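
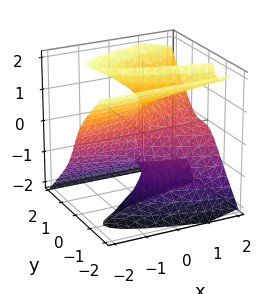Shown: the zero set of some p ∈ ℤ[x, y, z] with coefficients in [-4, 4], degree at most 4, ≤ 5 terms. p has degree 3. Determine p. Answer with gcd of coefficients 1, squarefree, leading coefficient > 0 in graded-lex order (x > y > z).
The degree is 3 — no degree-2 surface has this shape.
Checking where it meets the axes: it meets the y-axis at y = 0 (among the integer gridlines); the visible z-axis segment lies entirely on the surface.
Putting this together gives p. Check: (-1, 0, 0) on the x-axis lies on the surface, and p(-1, 0, 0) = 0. ✓

2*y^3 - 2*y*z^2 - x*y - x*z + 2*y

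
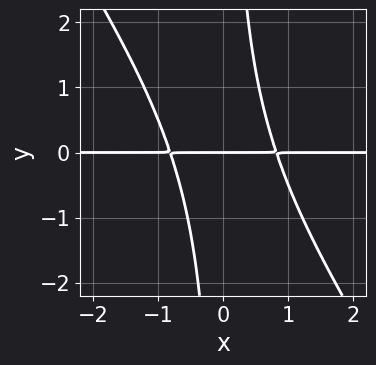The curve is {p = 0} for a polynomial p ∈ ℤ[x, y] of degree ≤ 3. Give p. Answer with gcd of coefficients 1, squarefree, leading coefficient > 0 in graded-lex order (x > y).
The degree is 3 — a generic line meets the curve in up to 3 points.
Against the integer gridlines: one y-axis crossing is at y = 0; every point of the x-axis in the box is on the curve.
Solving for integer coefficients yields p as stated.

3*x^2*y + 2*x*y^2 - 2*y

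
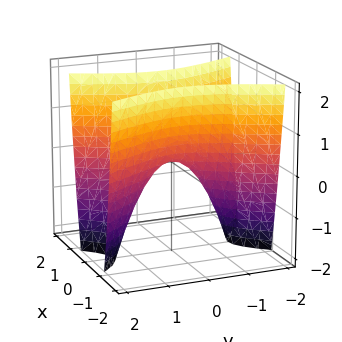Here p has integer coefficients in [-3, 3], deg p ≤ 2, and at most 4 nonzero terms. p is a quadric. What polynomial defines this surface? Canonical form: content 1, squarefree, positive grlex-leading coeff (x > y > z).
Degree: a saddle surface; a quadric, so deg p = 2.
Symmetries: it's symmetric under y → −y, forcing even powers of y; mirror symmetry x ↦ −x ⇒ only even powers of x.
Reading off the gridlines: it crosses the y-axis at the gridline y = 0; one x-axis crossing is at x = 0; it crosses the z-axis at the gridline z = 0.
Matching integer coefficients to the picture gives p.

3*x^2 - y^2 - z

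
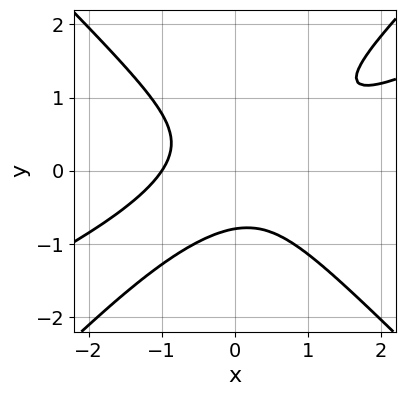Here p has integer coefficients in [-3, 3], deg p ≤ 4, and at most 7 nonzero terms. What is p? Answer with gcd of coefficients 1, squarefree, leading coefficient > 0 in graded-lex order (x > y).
deg p = 3. No degree-2 curve has this shape.
Checking where it meets the axes: it meets the x-axis at x = -1 (among the integer gridlines).
Putting this together gives p.

x^3 - 2*x^2*y - x*y^2 + 2*y^3 + 1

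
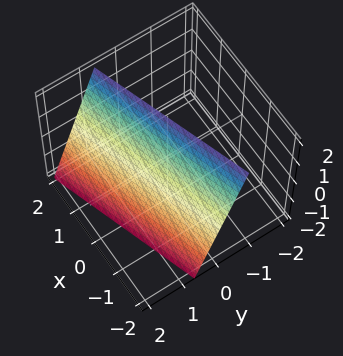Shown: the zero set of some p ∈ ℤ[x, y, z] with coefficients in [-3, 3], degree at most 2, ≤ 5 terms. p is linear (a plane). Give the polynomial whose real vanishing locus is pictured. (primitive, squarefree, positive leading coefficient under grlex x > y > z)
First, the degree is 1 — every cross-section is a straight line — this is a plane.
Next, against the integer gridlines: it crosses the z-axis at the gridline z = 2; it meets the x-axis at x = -2 (among the integer gridlines).
Finally, fitting integer coefficients to these (and the overall shape) gives p.

x - 3*y - z + 2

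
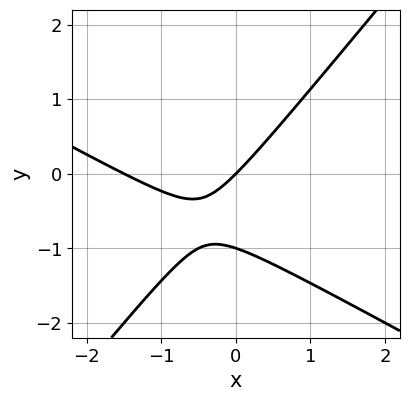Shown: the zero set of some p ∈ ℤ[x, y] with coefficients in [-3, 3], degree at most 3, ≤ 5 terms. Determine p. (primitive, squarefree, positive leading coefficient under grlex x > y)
2*x^2 + 2*x*y - 3*y^2 + 3*x - 3*y

1. Degree: no degree-1 curve has this shape, so deg p = 2.
2. Reading off the gridlines: among the integer gridlines, it crosses the y-axis at y ∈ {-1, 0}; one x-axis crossing is at x = 0.
3. Together with the visible shape, these determine p as stated.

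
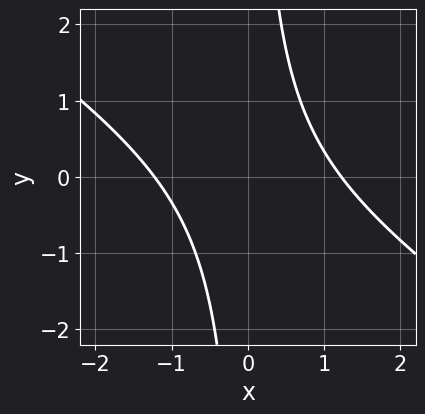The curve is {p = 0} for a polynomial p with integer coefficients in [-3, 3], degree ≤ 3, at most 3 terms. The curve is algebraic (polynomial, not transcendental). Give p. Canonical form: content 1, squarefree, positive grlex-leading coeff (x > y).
2*x^2 + 3*x*y - 3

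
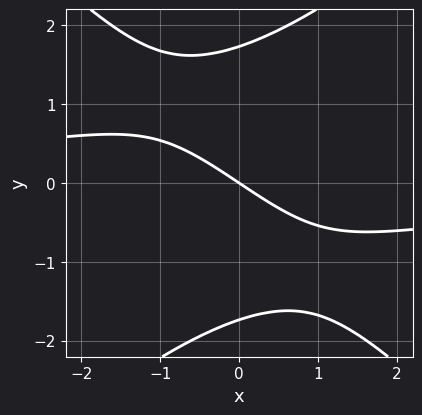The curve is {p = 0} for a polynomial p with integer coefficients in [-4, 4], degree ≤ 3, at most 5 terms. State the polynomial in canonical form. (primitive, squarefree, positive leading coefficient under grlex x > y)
deg p = 3.
From the axis intercepts and sections: one y-axis crossing is at y = 0; one x-axis crossing is at x = 0.
Fitting integer coefficients to these (and the overall shape) gives p.

x^2*y - y^3 + 2*x + 3*y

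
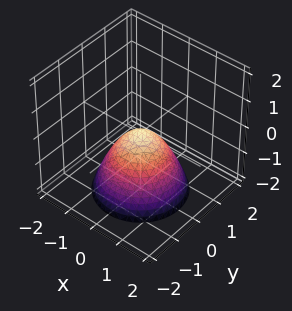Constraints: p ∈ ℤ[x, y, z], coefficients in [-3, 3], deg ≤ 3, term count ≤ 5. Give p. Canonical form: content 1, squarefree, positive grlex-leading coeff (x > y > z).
x^2 + y^2 + z

deg p = 2.
Symmetry: the surface is invariant under rotation about z: p = q(x² + y², z).
Against the integer gridlines: it meets the x-axis at x = 0 (among the integer gridlines); it crosses the y-axis at the gridline y = 0; a circular section at z = -1 has radius exactly 1; it meets the z-axis at z = 0 (among the integer gridlines).
The integer polynomial consistent with all of this is the stated p.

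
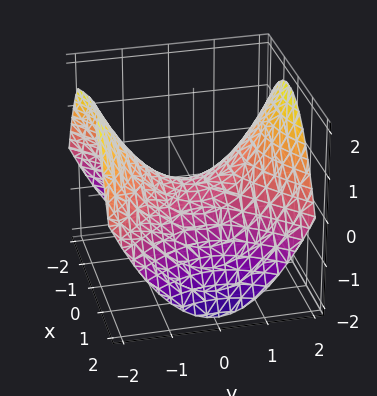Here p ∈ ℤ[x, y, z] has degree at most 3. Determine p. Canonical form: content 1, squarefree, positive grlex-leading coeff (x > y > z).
First, degree: a hyperbolic paraboloid; a quadric, so deg p = 2.
Next, symmetries: the y ↦ −y reflection is a symmetry, so y appears only in even powers; mirror symmetry x ↦ −x ⇒ only even powers of x.
Then, from the axis intercepts and sections: it meets the z-axis at z = 0 (among the integer gridlines); it meets the y-axis at y = 0 (among the integer gridlines); it crosses the x-axis at the gridline x = 0.
Finally, solving for integer coefficients yields p as stated.

x^2 - y^2 + 2*z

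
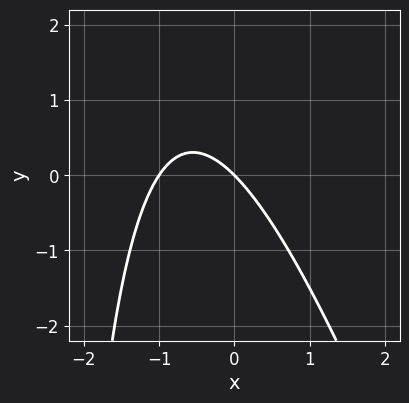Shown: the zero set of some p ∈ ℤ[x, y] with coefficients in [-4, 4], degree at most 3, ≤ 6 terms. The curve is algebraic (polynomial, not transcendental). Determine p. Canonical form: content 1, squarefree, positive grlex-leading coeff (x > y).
3*x^2 + x*y + 3*x + 3*y

(a) deg p = 2. A generic line meets the curve in up to 2 points.
(b) Checking where it meets the axes: one y-axis crossing is at y = 0; the x-axis gridline crossings are at x ∈ {-1, 0}.
(c) Together with the visible shape, these determine p as stated.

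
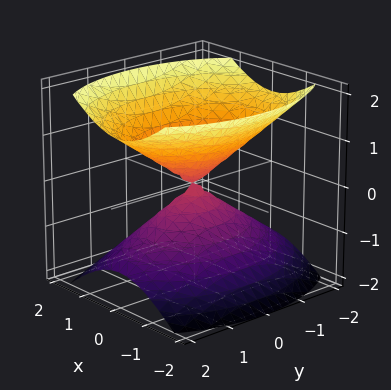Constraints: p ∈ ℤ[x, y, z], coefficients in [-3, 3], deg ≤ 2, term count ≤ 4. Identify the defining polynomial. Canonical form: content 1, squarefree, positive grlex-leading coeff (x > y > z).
1. The picture has 2 separate pieces.
2. deg p = 2.
3. Symmetries: it's symmetric under z → −z, forcing even powers of z; it's symmetric under y → −y, forcing even powers of y; mirror symmetry x ↦ −x ⇒ only even powers of x.
4. Checking where it meets the axes: it meets the y-axis at y = 0 (among the integer gridlines); it crosses the x-axis at the gridline x = 0.
5. Assembling these constraints gives the stated polynomial.

2*x^2 + y^2 - 2*z^2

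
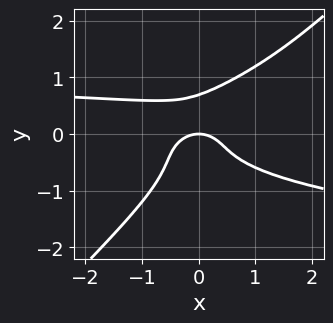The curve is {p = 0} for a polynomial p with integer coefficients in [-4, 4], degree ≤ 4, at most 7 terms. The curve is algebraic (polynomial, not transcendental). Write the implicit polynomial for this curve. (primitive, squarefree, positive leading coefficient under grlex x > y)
3*x*y^3 - 3*y^4 - x^2*y + x^2 + y

The degree is 4 — no degree-3 curve has this shape.
Against the integer gridlines: it crosses the x-axis at the gridline x = 0; it meets the y-axis at y = 0 (among the integer gridlines).
Fitting integer coefficients to these (and the overall shape) gives p.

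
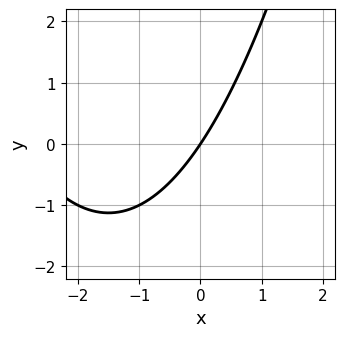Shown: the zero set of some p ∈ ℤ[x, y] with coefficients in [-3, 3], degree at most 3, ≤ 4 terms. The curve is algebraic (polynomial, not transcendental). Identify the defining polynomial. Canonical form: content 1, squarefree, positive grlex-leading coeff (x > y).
1. Degree: the shape is more complex than any degree-1 curve, so deg p = 2.
2. Reading off the gridlines: one y-axis crossing is at y = 0; it crosses the x-axis at the gridline x = 0.
3. These observations pin down the coefficients.

x^2 + 3*x - 2*y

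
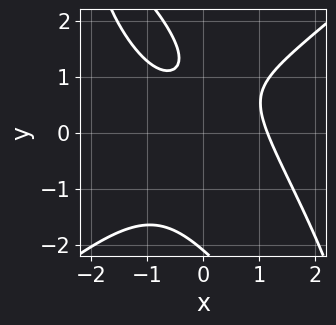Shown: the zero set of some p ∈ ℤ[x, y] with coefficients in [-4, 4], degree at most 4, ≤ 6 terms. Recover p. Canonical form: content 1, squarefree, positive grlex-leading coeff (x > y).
First, degree: a generic line meets the curve in up to 3 points, so deg p = 3.
Next, observable constraints: the curve avoids every integer y-axis point in the box.
Finally, solving for integer coefficients yields p as stated.

2*x^3 - 2*x*y^2 - y^3 + 3*y - 3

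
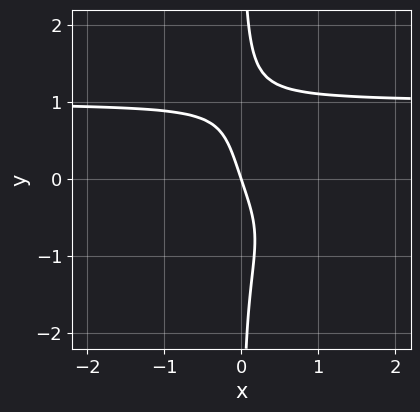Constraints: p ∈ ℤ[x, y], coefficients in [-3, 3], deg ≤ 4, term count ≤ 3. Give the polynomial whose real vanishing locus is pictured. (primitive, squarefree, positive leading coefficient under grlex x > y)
3*x*y^3 - 3*x - y

First, the degree is 4 — a generic line meets the curve in up to 4 points.
Next, from the axis intercepts and sections: one x-axis crossing is at x = 0; it crosses the y-axis at the gridline y = 0.
Finally, solving for integer coefficients yields p as stated.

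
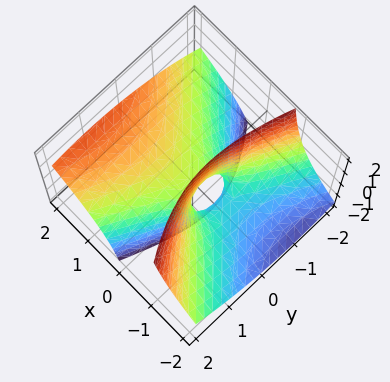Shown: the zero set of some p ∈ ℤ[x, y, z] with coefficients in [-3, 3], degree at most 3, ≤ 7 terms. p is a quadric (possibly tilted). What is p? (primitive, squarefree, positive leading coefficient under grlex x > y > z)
2*x^2 + x*y - 3*x*z - y^2 - z

(a) The degree is 2 — the shape is more complex than any degree-1 surface.
(b) Reading off the gridlines: it meets the x-axis at x = 0 (among the integer gridlines); it meets the z-axis at z = 0 (among the integer gridlines); one y-axis crossing is at y = 0.
(c) Assembling these constraints gives the stated polynomial.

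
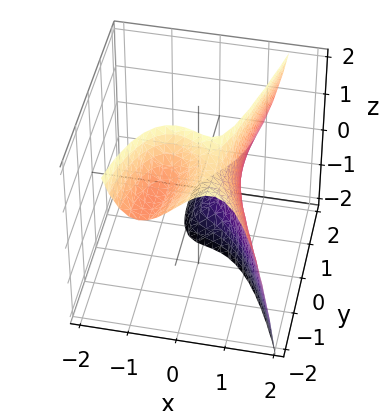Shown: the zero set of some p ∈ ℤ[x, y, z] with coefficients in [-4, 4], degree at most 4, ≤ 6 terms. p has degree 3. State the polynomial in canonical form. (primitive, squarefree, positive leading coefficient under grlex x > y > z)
1. Degree: a generic line meets the surface in up to 3 points, so deg p = 3.
2. Against the integer gridlines: it misses every integer gridline on the z-axis; the surface avoids every integer y-axis point in the box.
3. Together with the visible shape, these determine p as stated.

3*x^3 + 2*x*y - y^2 - 2*y*z - 2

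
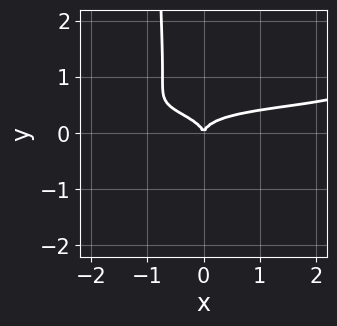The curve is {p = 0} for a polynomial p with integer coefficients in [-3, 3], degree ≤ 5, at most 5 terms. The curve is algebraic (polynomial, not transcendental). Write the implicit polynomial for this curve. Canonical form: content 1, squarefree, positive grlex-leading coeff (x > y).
3*x^2*y^2 - 2*x*y^3 - 3*x^2*y - 2*y^3 + x^2

(a) The degree is 4 — no degree-3 curve has this shape.
(b) Checking where it meets the axes: one y-axis crossing is at y = 0; one x-axis crossing is at x = 0.
(c) Fitting integer coefficients to these (and the overall shape) gives p.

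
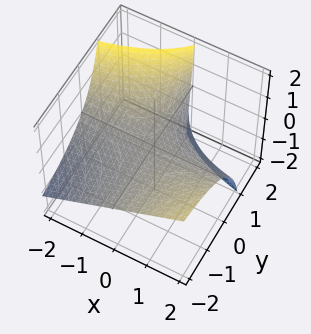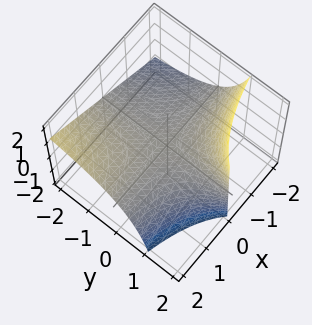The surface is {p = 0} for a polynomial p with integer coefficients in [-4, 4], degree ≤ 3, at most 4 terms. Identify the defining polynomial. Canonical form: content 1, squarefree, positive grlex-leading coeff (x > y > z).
x*y - y*z + 2*z

The degree is 2 — no degree-1 surface has this shape.
Against the integer gridlines: the visible y-axis segment lies entirely on the surface; it meets the z-axis at z = 0 (among the integer gridlines); every point of the x-axis in the box is on the surface.
Putting this together gives p.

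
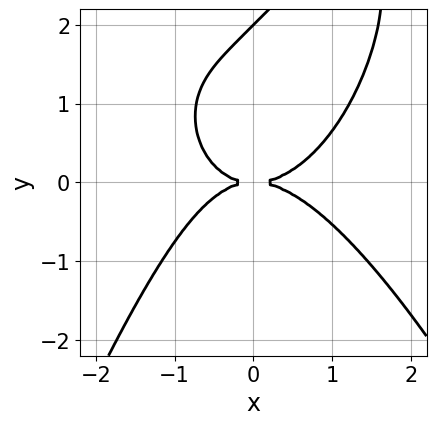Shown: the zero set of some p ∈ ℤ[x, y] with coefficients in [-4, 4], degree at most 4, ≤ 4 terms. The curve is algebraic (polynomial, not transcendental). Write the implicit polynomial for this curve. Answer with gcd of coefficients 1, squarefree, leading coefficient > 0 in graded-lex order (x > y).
Degree: a generic line meets the curve in up to 4 points, so deg p = 4.
Against the integer gridlines: it meets the x-axis at x = 0 (among the integer gridlines); the y-axis gridline crossings are at y ∈ {0, 2}.
Fitting integer coefficients to these (and the overall shape) gives p.

x^4 - x*y^2 + y^3 - 2*y^2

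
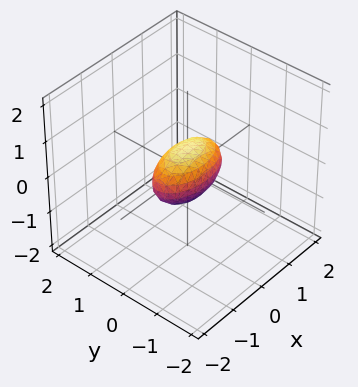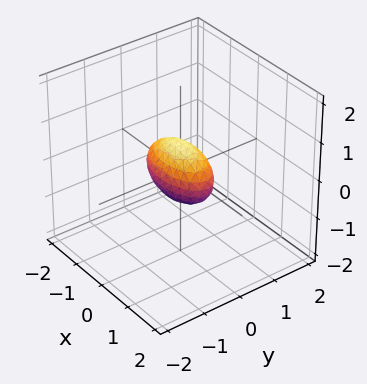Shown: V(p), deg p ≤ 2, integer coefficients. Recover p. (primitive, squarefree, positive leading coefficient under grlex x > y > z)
x^2 + 3*y^2 + 2*z^2 - 1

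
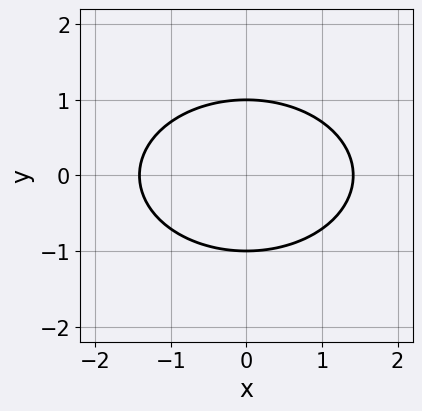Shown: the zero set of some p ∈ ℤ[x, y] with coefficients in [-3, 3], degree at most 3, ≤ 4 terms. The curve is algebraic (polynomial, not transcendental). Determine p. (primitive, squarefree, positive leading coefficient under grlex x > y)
deg p = 2. The shape is more complex than any degree-1 curve.
Symmetries: mirror symmetry y ↦ −y ⇒ only even powers of y; mirror symmetry x ↦ −x ⇒ only even powers of x.
Observable constraints: the y-axis gridline crossings are at y ∈ {-1, 1}.
Matching integer coefficients to the picture gives p.

x^2 + 2*y^2 - 2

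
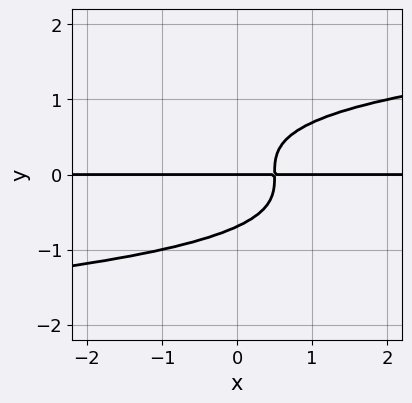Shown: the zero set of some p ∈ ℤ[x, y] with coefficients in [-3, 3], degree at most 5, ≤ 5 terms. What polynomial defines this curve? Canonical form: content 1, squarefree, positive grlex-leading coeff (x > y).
1. The degree is 4 — the shape is more complex than any degree-3 curve.
2. Against the integer gridlines: it crosses the y-axis at the gridline y = 0; the visible x-axis segment lies entirely on the curve.
3. Assembling these constraints gives the stated polynomial.

3*y^4 - 2*x*y + y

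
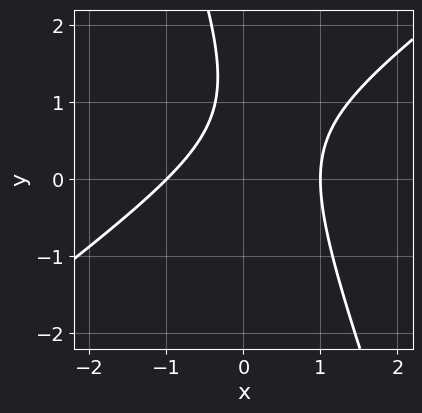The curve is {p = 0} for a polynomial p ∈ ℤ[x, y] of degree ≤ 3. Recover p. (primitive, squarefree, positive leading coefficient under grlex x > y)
First, deg p = 2.
Then, checking where it meets the axes: the x-axis gridline crossings are at x ∈ {-1, 1}; the curve avoids every integer y-axis point in the box.
Finally, matching integer coefficients to the picture gives p.

2*x^2 - 2*x*y - y^2 + 2*y - 2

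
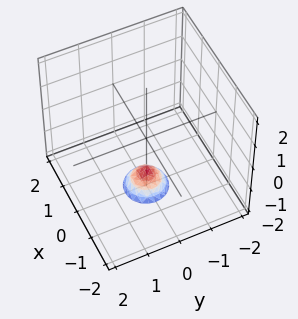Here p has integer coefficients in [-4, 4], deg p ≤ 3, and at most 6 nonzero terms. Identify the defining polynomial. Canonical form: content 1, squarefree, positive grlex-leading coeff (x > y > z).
The degree is 2 — the shape is more complex than any degree-1 surface.
By symmetry, the surface is invariant under rotation about z: p = q(x² + y², z).
Checking where it meets the axes: it misses every integer gridline on the x-axis; a circular section at z = -2 has radius between 0 and 1; the surface avoids every integer y-axis point in the box.
Assembling these constraints gives the stated polynomial.

3*x^2 + 3*y^2 + 2*z + 3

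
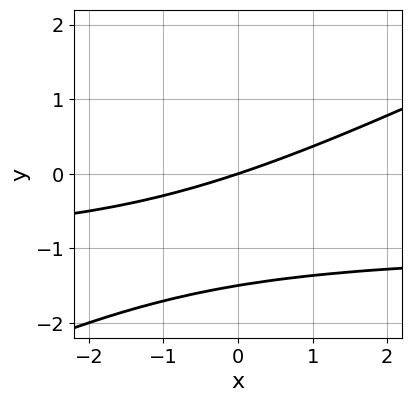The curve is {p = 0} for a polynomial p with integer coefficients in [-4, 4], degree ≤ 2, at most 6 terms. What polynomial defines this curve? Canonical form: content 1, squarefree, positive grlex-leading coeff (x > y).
First, degree: a generic line meets the curve in up to 2 points, so deg p = 2.
Next, reading off the gridlines: it crosses the y-axis at the gridline y = 0; it meets the x-axis at x = 0 (among the integer gridlines).
Finally, matching integer coefficients to the picture gives p.

x*y - 2*y^2 + x - 3*y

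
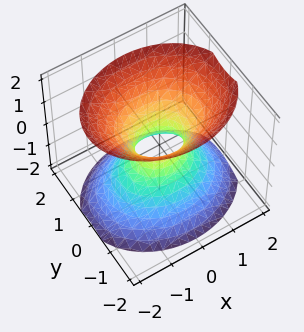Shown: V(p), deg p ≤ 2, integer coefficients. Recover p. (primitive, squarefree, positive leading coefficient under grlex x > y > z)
2*x^2 + 3*y^2 - 2*z^2 - 1

deg p = 2. One connected sheet with a waist; a quadric.
Symmetries: the z ↦ −z reflection is a symmetry, so z appears only in even powers; it's symmetric under y → −y, forcing even powers of y; the x ↦ −x reflection is a symmetry, so x appears only in even powers.
From the visible intercepts: no z-intercept at any integer in the box.
Assembling these constraints gives the stated polynomial.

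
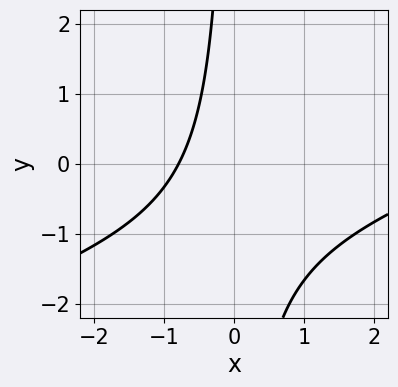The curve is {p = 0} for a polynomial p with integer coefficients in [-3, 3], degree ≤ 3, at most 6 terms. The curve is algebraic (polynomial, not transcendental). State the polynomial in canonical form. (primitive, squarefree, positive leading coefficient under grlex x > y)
First, degree: no degree-1 curve has this shape, so deg p = 2.
Then, reading off the gridlines: the curve avoids every integer y-axis point in the box.
Finally, putting this together gives p.

x^2 - 3*x*y - 3*x - 3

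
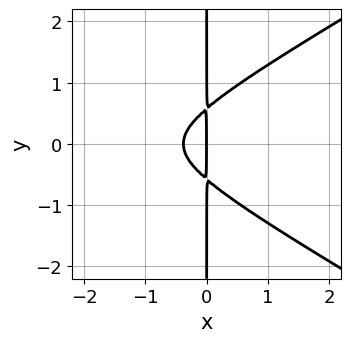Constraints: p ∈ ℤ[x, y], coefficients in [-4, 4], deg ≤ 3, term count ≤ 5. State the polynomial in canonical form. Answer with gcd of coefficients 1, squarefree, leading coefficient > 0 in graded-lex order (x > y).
Degree: the shape is more complex than any degree-2 curve, so deg p = 3.
Symmetries: it's symmetric under y → −y, forcing even powers of y.
From the axis intercepts and sections: one x-axis crossing is at x = 0; the visible y-axis segment lies entirely on the curve.
Assembling these constraints gives the stated polynomial.

x^3 - 3*x*y^2 + 3*x^2 + x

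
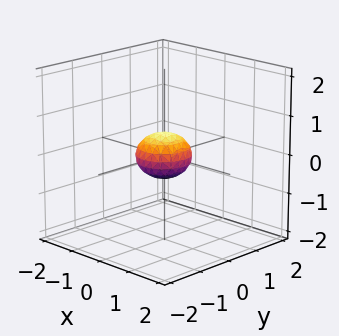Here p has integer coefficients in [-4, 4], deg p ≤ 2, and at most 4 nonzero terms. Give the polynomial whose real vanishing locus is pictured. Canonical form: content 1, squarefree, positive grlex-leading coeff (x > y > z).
1. Degree: a generic line meets the surface in up to 2 points, so deg p = 2.
2. By symmetry, the surface is invariant under rotation about z: p = q(x² + y², z).
3. Checking where it meets the axes: a circular section at z = 0 has radius between 0 and 1.
4. The integer polynomial consistent with all of this is the stated p.

2*x^2 + 2*y^2 + 3*z^2 - 1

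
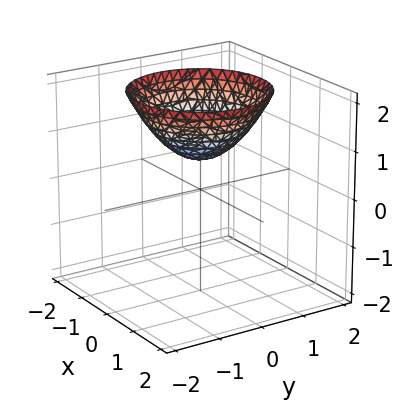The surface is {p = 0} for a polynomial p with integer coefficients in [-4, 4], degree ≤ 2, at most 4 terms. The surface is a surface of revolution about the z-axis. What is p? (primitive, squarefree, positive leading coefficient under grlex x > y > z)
2*x^2 + 2*y^2 - 3*z + 2

Degree: a generic line meets the surface in up to 2 points, so deg p = 2.
By symmetry, every cross-section ⟂ z is a circle, so x, y appear only via x² + y².
From the axis intercepts and sections: the surface avoids every integer x-axis point in the box; a circular section at z = 2 has radius between 1 and 2.
Putting this together gives p.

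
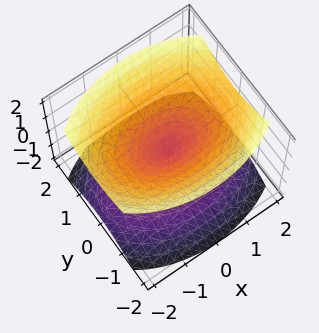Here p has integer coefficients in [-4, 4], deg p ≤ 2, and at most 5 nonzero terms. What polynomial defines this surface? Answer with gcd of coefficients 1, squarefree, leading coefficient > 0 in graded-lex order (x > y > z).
x^2 + 2*y^2 - 2*z^2

First, the picture has 2 separate pieces.
Then, degree: a double cone through the origin; a quadric, so deg p = 2.
Then, symmetries: it's symmetric under y → −y, forcing even powers of y; mirror symmetry z ↦ −z ⇒ only even powers of z; it's symmetric under x → −x, forcing even powers of x.
Next, from the visible intercepts: it crosses the z-axis at the gridline z = 0; one x-axis crossing is at x = 0; one y-axis crossing is at y = 0.
Finally, these observations pin down the coefficients.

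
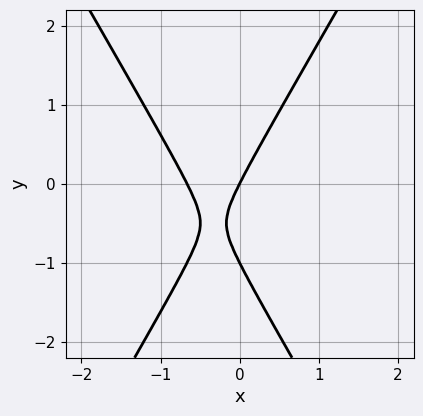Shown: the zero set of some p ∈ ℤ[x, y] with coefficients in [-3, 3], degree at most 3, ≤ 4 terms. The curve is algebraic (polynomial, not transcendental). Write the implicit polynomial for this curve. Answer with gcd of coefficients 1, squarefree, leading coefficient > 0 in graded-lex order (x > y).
1. Degree: no degree-1 curve has this shape, so deg p = 2.
2. Observable constraints: among the integer gridlines, it crosses the y-axis at y ∈ {-1, 0}; it crosses the x-axis at the gridline x = 0.
3. These observations pin down the coefficients.

3*x^2 - y^2 + 2*x - y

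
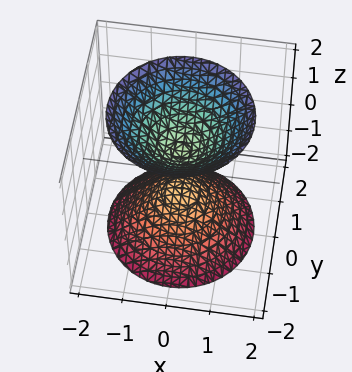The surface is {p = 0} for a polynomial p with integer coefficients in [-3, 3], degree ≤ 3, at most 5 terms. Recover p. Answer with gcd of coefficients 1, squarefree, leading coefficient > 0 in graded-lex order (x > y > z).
3*x^2 + 3*y^2 - 2*z^2 + 1

1. I count 2 distinct pieces. Treating them together as one polynomial.
2. Degree: the shape is more complex than any degree-1 surface, so deg p = 2.
3. Symmetry: every cross-section ⟂ z is a circle, so x, y appear only via x² + y².
4. From the visible intercepts: no x-intercept at any integer in the box; the surface avoids every integer y-axis point in the box; a circular section at z = 2 has radius between 1 and 2.
5. The integer polynomial consistent with all of this is the stated p.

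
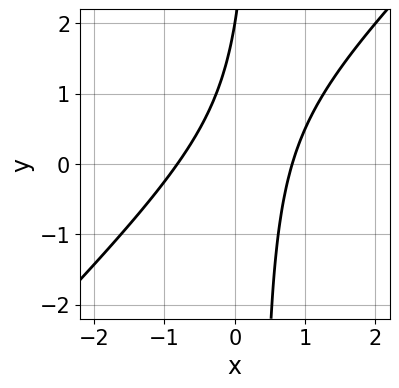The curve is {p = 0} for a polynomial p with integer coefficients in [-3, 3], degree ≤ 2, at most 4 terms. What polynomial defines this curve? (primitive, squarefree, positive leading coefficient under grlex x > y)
3*x^2 - 3*x*y + y - 2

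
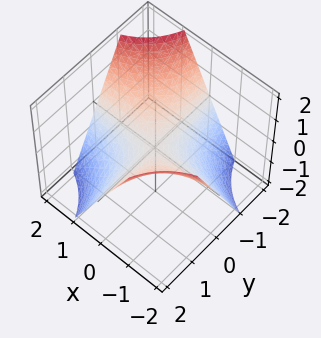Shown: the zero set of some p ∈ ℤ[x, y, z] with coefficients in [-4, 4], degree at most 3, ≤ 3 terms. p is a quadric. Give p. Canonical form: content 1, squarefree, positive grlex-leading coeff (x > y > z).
The degree is 2 — a hyperbolic paraboloid; a quadric.
Checking where it meets the axes: the visible y-axis segment lies entirely on the surface; the visible x-axis segment lies entirely on the surface.
Solving for integer coefficients yields p as stated.

x*y + z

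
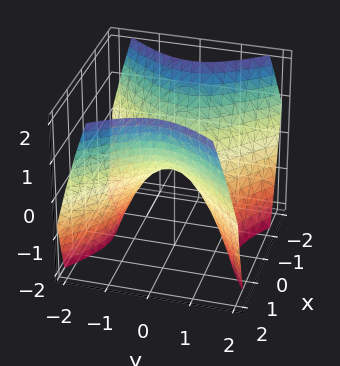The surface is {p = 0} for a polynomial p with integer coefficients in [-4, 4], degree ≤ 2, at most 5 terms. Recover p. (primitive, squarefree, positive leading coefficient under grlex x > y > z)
x^2 - y^2 - z

(a) The degree is 2 — a hyperbolic paraboloid; a quadric.
(b) Symmetries: the y ↦ −y reflection is a symmetry, so y appears only in even powers; mirror symmetry x ↦ −x ⇒ only even powers of x.
(c) From the axis intercepts and sections: it meets the x-axis at x = 0 (among the integer gridlines); one z-axis crossing is at z = 0; it crosses the y-axis at the gridline y = 0.
(d) Fitting integer coefficients to these (and the overall shape) gives p.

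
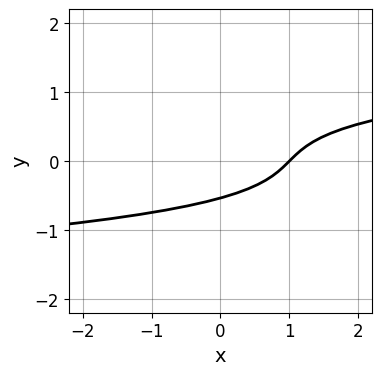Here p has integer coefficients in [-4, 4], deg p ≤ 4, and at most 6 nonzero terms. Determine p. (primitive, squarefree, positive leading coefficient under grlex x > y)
(a) deg p = 3. The shape is more complex than any degree-2 curve.
(b) Against the integer gridlines: it meets the x-axis at x = 1 (among the integer gridlines).
(c) Together with the visible shape, these determine p as stated.

3*y^3 - x + y + 1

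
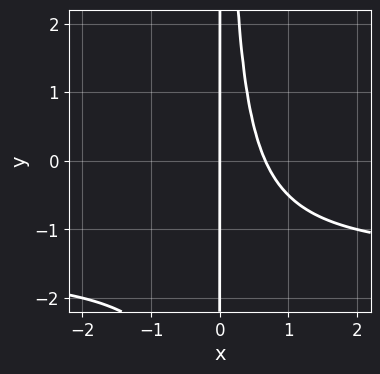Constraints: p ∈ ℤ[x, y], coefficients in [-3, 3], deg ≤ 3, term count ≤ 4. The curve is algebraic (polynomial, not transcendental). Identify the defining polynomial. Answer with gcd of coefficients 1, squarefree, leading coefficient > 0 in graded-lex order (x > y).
First, degree: no degree-2 curve has this shape, so deg p = 3.
Next, checking where it meets the axes: it meets the x-axis at x = 0 (among the integer gridlines); the visible y-axis segment lies entirely on the curve.
Finally, solving for integer coefficients yields p as stated.

2*x^2*y + 3*x^2 - 2*x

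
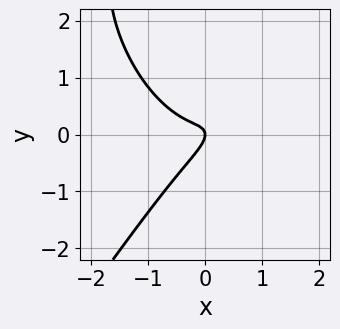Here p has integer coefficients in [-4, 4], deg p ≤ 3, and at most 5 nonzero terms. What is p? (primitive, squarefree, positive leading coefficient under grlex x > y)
First, deg p = 3.
Then, checking where it meets the axes: it crosses the x-axis at the gridline x = 0; one y-axis crossing is at y = 0.
Finally, these observations pin down the coefficients.

3*x^3 - y^3 - 3*x*y + 3*y^2 + x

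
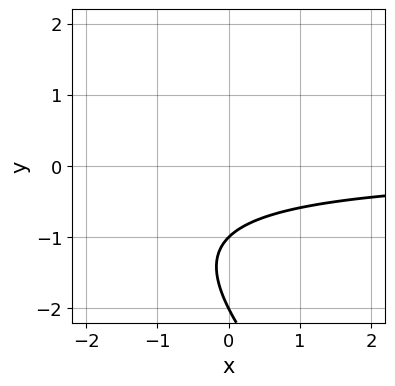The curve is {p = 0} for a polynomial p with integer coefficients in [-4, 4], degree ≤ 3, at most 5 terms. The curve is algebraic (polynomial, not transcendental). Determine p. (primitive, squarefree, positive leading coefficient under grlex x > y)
x*y + y^2 + 3*y + 2

(a) deg p = 2.
(b) Checking where it meets the axes: it misses every integer gridline on the x-axis; among the integer gridlines, it crosses the y-axis at y ∈ {-2, -1}.
(c) These observations pin down the coefficients.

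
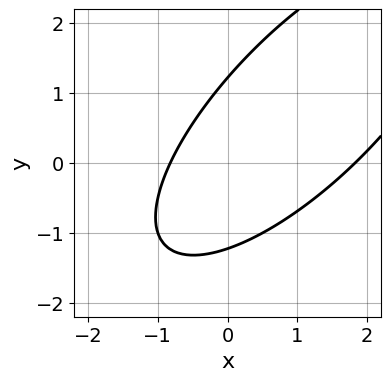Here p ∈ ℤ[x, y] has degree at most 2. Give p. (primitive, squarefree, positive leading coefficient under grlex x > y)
2*x^2 - 3*x*y + 2*y^2 - 2*x - 3

(a) The degree is 2 — no degree-1 curve has this shape.
(b) The integer polynomial consistent with all of this is the stated p.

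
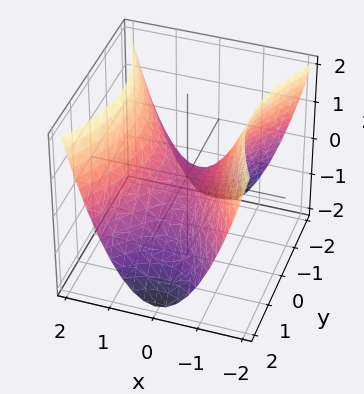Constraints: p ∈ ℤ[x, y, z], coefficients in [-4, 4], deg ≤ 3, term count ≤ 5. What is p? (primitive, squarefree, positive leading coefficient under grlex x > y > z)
1. The degree is 2 — a hyperbolic paraboloid; a quadric.
2. Symmetries: it's symmetric under y → −y, forcing even powers of y; it's symmetric under x → −x, forcing even powers of x.
3. From the axis intercepts and sections: it crosses the z-axis at the gridline z = 0; it crosses the y-axis at the gridline y = 0; one x-axis crossing is at x = 0.
4. Assembling these constraints gives the stated polynomial.

2*x^2 - y^2 - 2*z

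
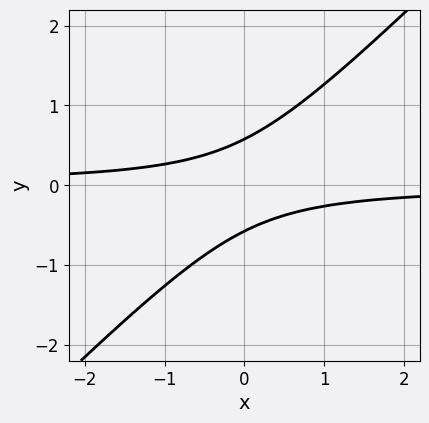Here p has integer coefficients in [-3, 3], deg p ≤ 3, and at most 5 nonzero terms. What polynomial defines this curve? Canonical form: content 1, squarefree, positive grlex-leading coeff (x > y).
3*x*y - 3*y^2 + 1

The degree is 2 — the shape is more complex than any degree-1 curve.
From the visible intercepts: the curve avoids every integer x-axis point in the box.
Solving for integer coefficients yields p as stated.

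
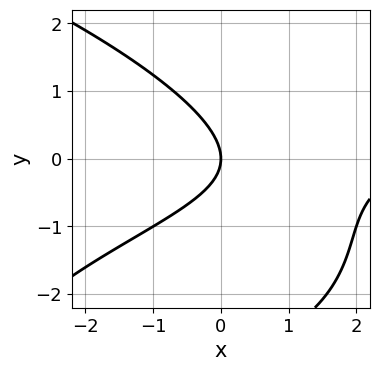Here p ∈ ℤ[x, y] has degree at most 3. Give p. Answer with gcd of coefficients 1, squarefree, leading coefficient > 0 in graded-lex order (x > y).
y^3 - x^2 + 2*x*y + 3*y^2 + 3*x

Degree: the shape is more complex than any degree-2 curve, so deg p = 3.
From the visible intercepts: one y-axis crossing is at y = 0; it crosses the x-axis at the gridline x = 0.
Putting this together gives p.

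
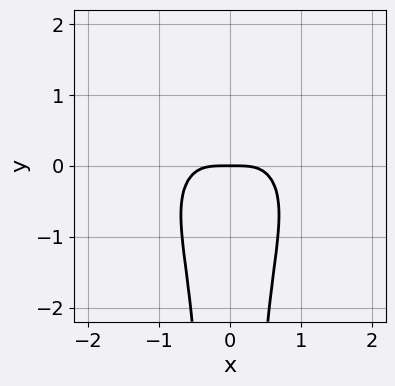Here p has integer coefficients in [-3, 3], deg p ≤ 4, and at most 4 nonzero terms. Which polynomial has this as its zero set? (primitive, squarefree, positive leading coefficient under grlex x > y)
3*x^4 + 3*x^2*y^2 + 2*y

Degree: no degree-3 curve has this shape, so deg p = 4.
Symmetries: mirror symmetry x ↦ −x ⇒ only even powers of x.
Observable constraints: one y-axis crossing is at y = 0; one x-axis crossing is at x = 0.
Solving for integer coefficients yields p as stated.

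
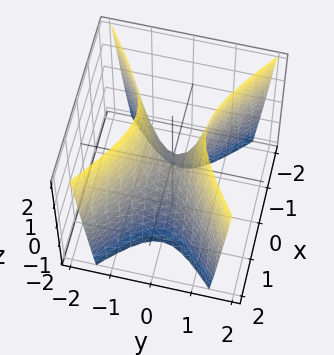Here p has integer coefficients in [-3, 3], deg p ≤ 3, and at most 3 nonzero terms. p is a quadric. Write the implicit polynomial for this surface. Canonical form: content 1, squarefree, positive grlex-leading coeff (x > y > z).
1. The degree is 2 — a saddle surface; a quadric.
2. Symmetries: mirror symmetry y ↦ −y ⇒ only even powers of y; mirror symmetry x ↦ −x ⇒ only even powers of x.
3. From the axis intercepts and sections: it meets the z-axis at z = 0 (among the integer gridlines); it crosses the x-axis at the gridline x = 0; one y-axis crossing is at y = 0.
4. These observations pin down the coefficients.

2*x^2 - 3*y^2 + z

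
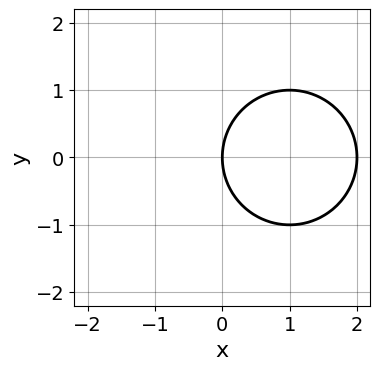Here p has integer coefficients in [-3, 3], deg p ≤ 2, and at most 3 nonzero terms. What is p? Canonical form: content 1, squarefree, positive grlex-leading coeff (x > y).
x^2 + y^2 - 2*x

Degree: the shape is more complex than any degree-1 curve, so deg p = 2.
Symmetries: the y ↦ −y reflection is a symmetry, so y appears only in even powers.
Observable constraints: among the integer gridlines, it crosses the x-axis at x ∈ {0, 2}; it crosses the y-axis at the gridline y = 0.
Putting this together gives p.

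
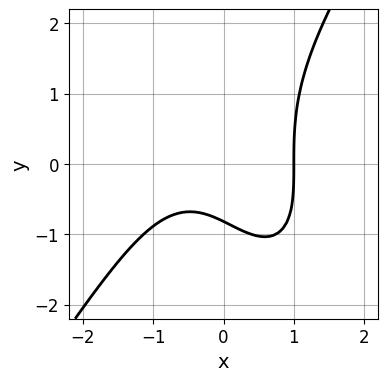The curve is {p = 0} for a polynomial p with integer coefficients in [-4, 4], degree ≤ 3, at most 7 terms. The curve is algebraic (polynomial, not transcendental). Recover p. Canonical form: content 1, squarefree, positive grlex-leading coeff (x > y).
deg p = 3. A generic line meets the curve in up to 3 points.
Checking where it meets the axes: one x-axis crossing is at x = 1.
Putting this together gives p.

3*x^3 - y^3 + 3*x*y - 3*y - 3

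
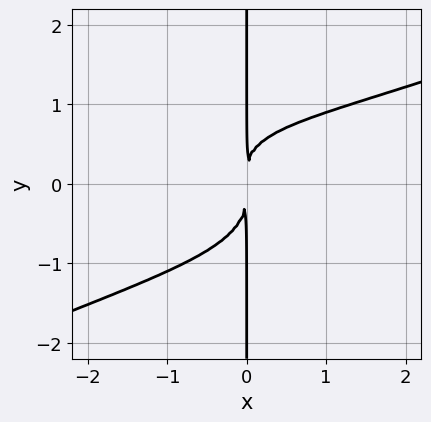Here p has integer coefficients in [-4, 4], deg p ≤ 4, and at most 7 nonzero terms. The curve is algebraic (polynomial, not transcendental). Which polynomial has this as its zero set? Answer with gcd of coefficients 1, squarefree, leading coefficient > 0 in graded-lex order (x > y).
x^3*y - x^2*y^2 - 3*x*y^3 - x^2*y + 3*x^2

First, degree: no degree-3 curve has this shape, so deg p = 4.
Next, from the axis intercepts and sections: the visible y-axis segment lies entirely on the curve.
Finally, solving for integer coefficients yields p as stated.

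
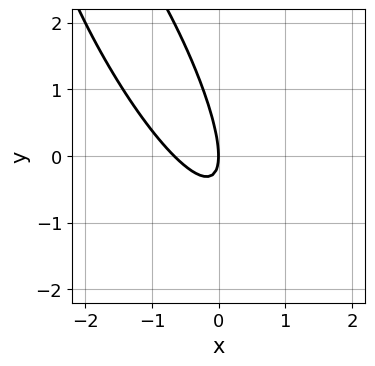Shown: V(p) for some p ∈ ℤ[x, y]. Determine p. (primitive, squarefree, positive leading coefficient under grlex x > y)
3*x^2 + 3*x*y + y^2 + 2*x

The degree is 2 — no degree-1 curve has this shape.
Reading off the gridlines: it meets the y-axis at y = 0 (among the integer gridlines); it crosses the x-axis at the gridline x = 0.
Assembling these constraints gives the stated polynomial.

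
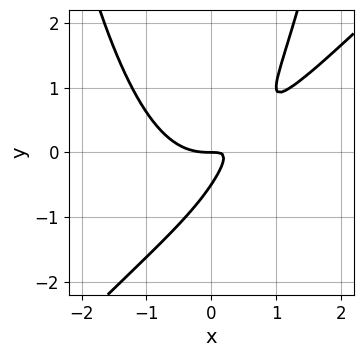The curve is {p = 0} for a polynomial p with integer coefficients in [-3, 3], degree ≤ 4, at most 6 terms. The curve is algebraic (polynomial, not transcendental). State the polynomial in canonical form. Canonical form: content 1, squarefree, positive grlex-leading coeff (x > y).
2*x^3 - 2*x^2*y - 3*x*y + 2*y^2 + y

(a) deg p = 3. The shape is more complex than any degree-2 curve.
(b) Against the integer gridlines: it crosses the x-axis at the gridline x = 0; one y-axis crossing is at y = 0.
(c) Matching integer coefficients to the picture gives p.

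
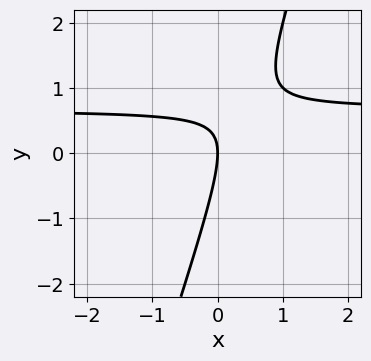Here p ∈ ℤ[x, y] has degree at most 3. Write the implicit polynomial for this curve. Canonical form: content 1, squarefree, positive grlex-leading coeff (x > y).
3*x*y - y^2 - 2*x

First, the degree is 2 — a generic line meets the curve in up to 2 points.
Next, from the axis intercepts and sections: one y-axis crossing is at y = 0; it crosses the x-axis at the gridline x = 0.
Finally, the integer polynomial consistent with all of this is the stated p.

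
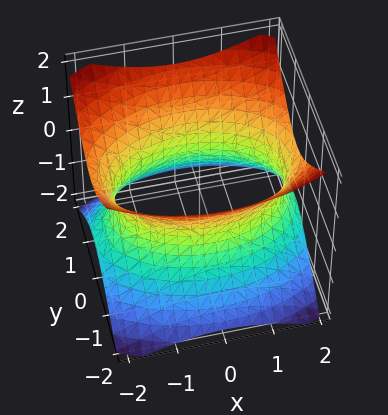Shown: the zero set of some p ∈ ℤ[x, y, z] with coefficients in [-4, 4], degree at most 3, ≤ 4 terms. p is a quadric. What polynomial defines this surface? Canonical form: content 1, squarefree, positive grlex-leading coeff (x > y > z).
x^2 + 2*y^2 - 2*z^2 - 3

First, the degree is 2 — an hourglass — one-sheet hyperboloid; a quadric.
Then, symmetries: mirror symmetry x ↦ −x ⇒ only even powers of x; mirror symmetry y ↦ −y ⇒ only even powers of y; mirror symmetry z ↦ −z ⇒ only even powers of z.
Next, from the axis intercepts and sections: the surface avoids every integer z-axis point in the box.
Finally, putting this together gives p.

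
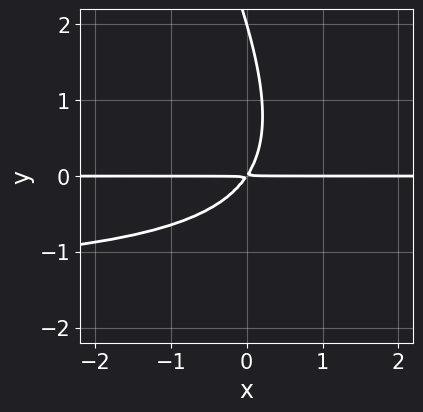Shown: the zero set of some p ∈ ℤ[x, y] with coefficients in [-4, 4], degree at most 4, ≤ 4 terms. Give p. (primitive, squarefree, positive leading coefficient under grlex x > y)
First, degree: the shape is more complex than any degree-2 curve, so deg p = 3.
Then, against the integer gridlines: one y-axis crossing is at y = 2; every point of the x-axis in the box is on the curve.
Finally, fitting integer coefficients to these (and the overall shape) gives p.

2*x*y^2 + y^3 + 3*x*y - 2*y^2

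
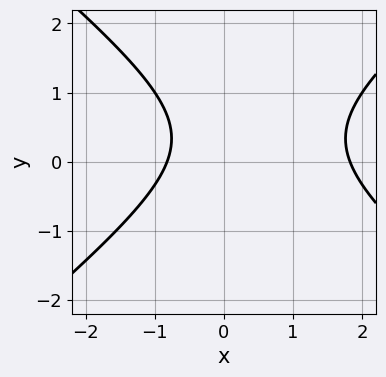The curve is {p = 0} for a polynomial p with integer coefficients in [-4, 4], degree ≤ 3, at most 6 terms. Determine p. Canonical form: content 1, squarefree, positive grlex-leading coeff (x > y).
(a) The degree is 2 — the shape is more complex than any degree-1 curve.
(b) Reading off the gridlines: the curve avoids every integer y-axis point in the box.
(c) Assembling these constraints gives the stated polynomial.

2*x^2 - 3*y^2 - 2*x + 2*y - 3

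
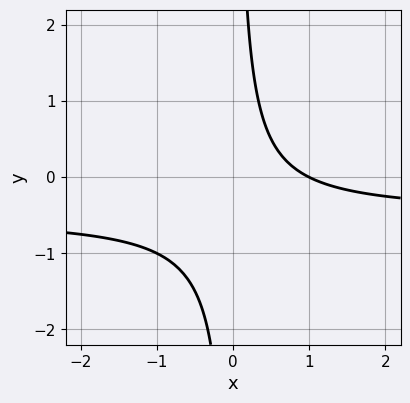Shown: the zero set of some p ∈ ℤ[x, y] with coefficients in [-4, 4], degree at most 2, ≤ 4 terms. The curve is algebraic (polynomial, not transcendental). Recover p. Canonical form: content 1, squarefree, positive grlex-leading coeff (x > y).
First, degree: no degree-1 curve has this shape, so deg p = 2.
Then, from the visible intercepts: it misses every integer gridline on the y-axis; it meets the x-axis at x = 1 (among the integer gridlines).
Finally, assembling these constraints gives the stated polynomial.

2*x*y + x - 1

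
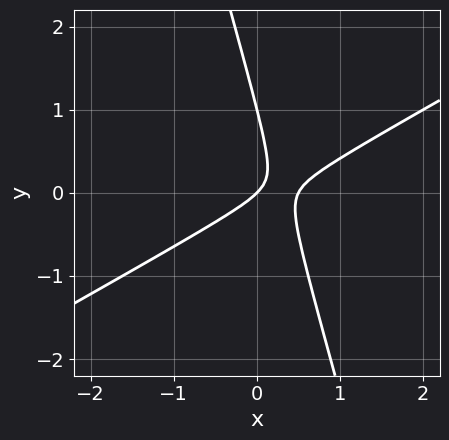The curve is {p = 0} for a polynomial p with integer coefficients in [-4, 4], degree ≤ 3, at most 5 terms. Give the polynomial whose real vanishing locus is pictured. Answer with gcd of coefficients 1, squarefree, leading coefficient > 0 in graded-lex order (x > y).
1. deg p = 2.
2. Reading off the gridlines: it meets the x-axis at x = 0 (among the integer gridlines); the y-axis gridline crossings are at y ∈ {0, 1}.
3. Assembling these constraints gives the stated polynomial.

2*x^2 - 3*x*y - y^2 - x + y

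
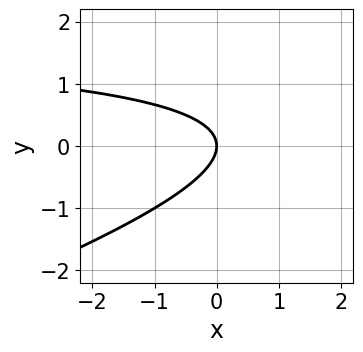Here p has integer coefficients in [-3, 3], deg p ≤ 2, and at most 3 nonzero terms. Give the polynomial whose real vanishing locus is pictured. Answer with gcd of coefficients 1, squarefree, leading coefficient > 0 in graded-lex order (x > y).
x*y - 3*y^2 - 2*x

(a) The degree is 2 — the shape is more complex than any degree-1 curve.
(b) Against the integer gridlines: one x-axis crossing is at x = 0; one y-axis crossing is at y = 0.
(c) Matching integer coefficients to the picture gives p.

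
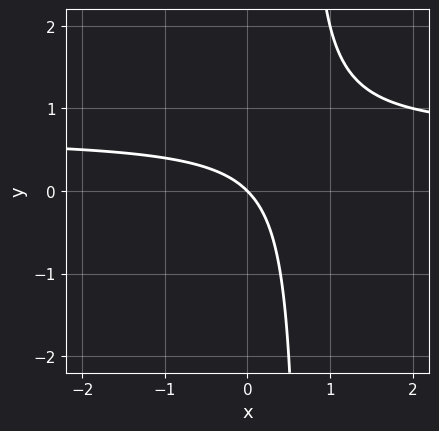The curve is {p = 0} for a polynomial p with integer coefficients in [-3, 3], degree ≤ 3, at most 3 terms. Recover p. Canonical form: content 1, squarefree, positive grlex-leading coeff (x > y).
1. Degree: a generic line meets the curve in up to 2 points, so deg p = 2.
2. From the visible intercepts: it crosses the x-axis at the gridline x = 0; it crosses the y-axis at the gridline y = 0.
3. The integer polynomial consistent with all of this is the stated p.

3*x*y - 2*x - 2*y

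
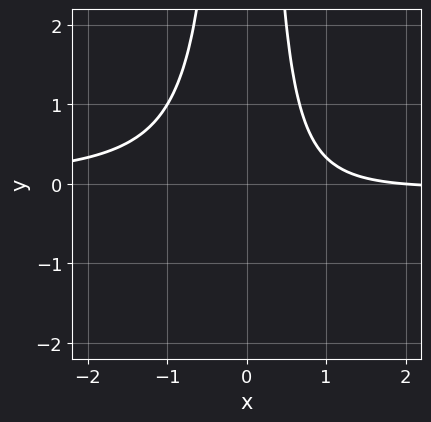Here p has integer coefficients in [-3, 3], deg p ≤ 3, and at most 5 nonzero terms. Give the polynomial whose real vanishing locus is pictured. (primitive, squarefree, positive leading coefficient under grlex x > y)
3*x^2*y + x - 2

The degree is 3 — the shape is more complex than any degree-2 curve.
Against the integer gridlines: no y-intercept at any integer in the box; it crosses the x-axis at the gridline x = 2.
The integer polynomial consistent with all of this is the stated p.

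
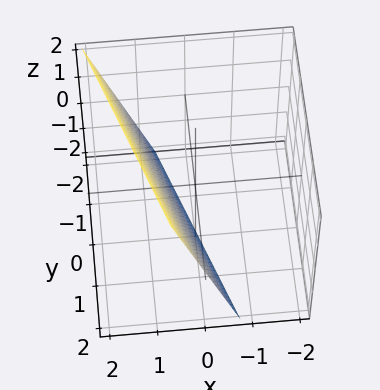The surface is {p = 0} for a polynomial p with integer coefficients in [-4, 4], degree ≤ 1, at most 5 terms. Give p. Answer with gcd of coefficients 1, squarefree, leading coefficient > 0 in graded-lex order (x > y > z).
1. The degree is 1 — every cross-section is a straight line — this is a plane.
2. Checking where it meets the axes: one z-axis crossing is at z = -2; one y-axis crossing is at y = 2.
3. These observations pin down the coefficients.

3*x + y - z - 2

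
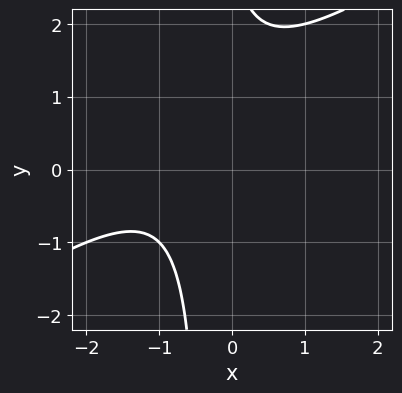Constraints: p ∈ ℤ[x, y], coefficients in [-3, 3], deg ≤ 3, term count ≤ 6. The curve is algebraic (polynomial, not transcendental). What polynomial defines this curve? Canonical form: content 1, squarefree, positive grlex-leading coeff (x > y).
2*x^2 - 3*x*y + 3*x - y + 3

(a) deg p = 2. A generic line meets the curve in up to 2 points.
(b) Reading off the gridlines: it misses every integer gridline on the x-axis; it misses every integer gridline on the y-axis.
(c) Fitting integer coefficients to these (and the overall shape) gives p.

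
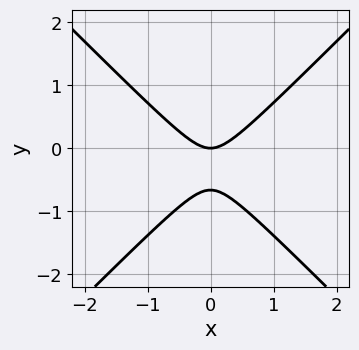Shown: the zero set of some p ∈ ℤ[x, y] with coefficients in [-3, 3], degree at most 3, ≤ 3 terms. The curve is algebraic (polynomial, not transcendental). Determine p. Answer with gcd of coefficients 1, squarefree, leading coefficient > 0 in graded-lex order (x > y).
(a) Degree: a generic line meets the curve in up to 2 points, so deg p = 2.
(b) Symmetries: mirror symmetry x ↦ −x ⇒ only even powers of x.
(c) From the axis intercepts and sections: it meets the y-axis at y = 0 (among the integer gridlines); one x-axis crossing is at x = 0.
(d) Fitting integer coefficients to these (and the overall shape) gives p.

3*x^2 - 3*y^2 - 2*y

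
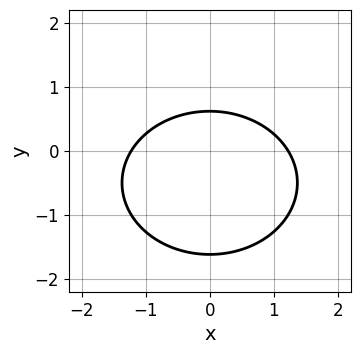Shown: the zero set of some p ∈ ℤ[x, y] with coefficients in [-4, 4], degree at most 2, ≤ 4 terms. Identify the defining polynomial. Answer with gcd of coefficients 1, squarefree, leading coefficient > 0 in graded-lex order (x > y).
The degree is 2 — a generic line meets the curve in up to 2 points.
Symmetries: the x ↦ −x reflection is a symmetry, so x appears only in even powers.
Fitting integer coefficients to these (and the overall shape) gives p.

2*x^2 + 3*y^2 + 3*y - 3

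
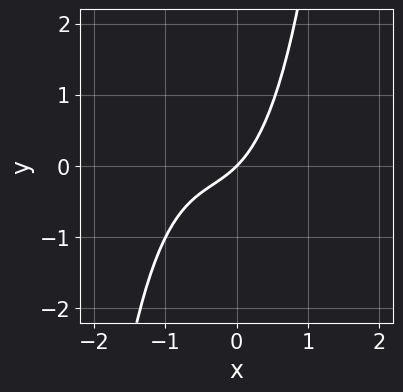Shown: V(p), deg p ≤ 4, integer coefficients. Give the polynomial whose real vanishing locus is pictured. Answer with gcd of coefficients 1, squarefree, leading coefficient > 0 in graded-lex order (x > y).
x^3 + x^2 + x - y

1. The degree is 3 — a generic line meets the curve in up to 3 points.
2. Reading off the gridlines: it meets the x-axis at x = 0 (among the integer gridlines); one y-axis crossing is at y = 0.
3. Together with the visible shape, these determine p as stated.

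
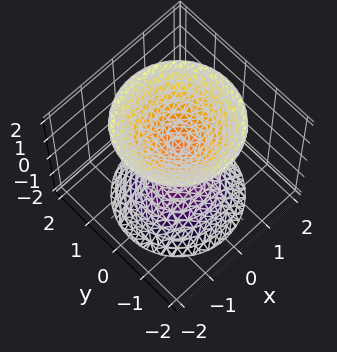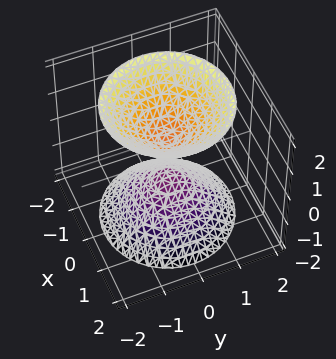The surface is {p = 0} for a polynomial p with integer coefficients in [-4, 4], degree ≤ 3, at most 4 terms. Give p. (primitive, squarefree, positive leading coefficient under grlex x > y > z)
(a) The picture has 2 separate pieces. Treating them together as one polynomial.
(b) Degree: two sheets facing apart; a quadric, so deg p = 2.
(c) Symmetry: every cross-section ⟂ z is a circle, so x, y appear only via x² + y²; it's symmetric under z → −z, forcing even powers of z.
(d) Against the integer gridlines: the surface avoids every integer y-axis point in the box; a circular section at z = 1 has radius between 0 and 1; the surface avoids every integer x-axis point in the box.
(e) Matching integer coefficients to the picture gives p.

3*x^2 + 3*y^2 - 2*z^2 + 1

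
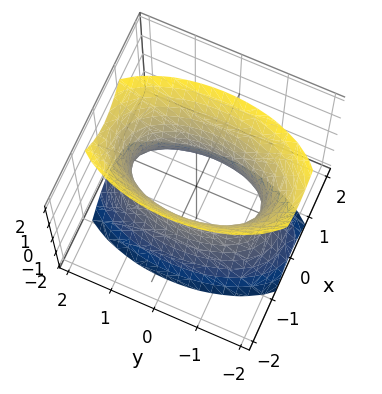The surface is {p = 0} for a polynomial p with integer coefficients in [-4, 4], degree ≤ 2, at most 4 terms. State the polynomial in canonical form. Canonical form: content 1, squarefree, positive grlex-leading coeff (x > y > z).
First, the degree is 2 — an hourglass — one-sheet hyperboloid; a quadric.
Then, symmetries: the x ↦ −x reflection is a symmetry, so x appears only in even powers; it's symmetric under y → −y, forcing even powers of y; the z ↦ −z reflection is a symmetry, so z appears only in even powers.
Then, reading off the gridlines: it misses every integer gridline on the z-axis.
Finally, fitting integer coefficients to these (and the overall shape) gives p.

3*x^2 + y^2 - z^2 - 2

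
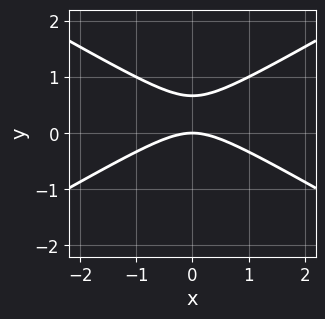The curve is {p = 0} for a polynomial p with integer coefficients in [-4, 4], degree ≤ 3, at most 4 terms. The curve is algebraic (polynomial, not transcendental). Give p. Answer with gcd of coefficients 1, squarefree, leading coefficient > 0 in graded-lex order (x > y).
First, the degree is 2 — no degree-1 curve has this shape.
Then, symmetries: mirror symmetry x ↦ −x ⇒ only even powers of x.
Then, checking where it meets the axes: one x-axis crossing is at x = 0; one y-axis crossing is at y = 0.
Finally, together with the visible shape, these determine p as stated.

x^2 - 3*y^2 + 2*y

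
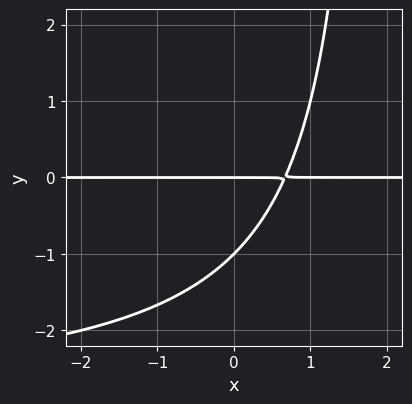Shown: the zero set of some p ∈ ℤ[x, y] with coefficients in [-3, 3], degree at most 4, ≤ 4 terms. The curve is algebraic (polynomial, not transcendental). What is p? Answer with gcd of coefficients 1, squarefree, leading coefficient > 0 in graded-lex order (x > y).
deg p = 3.
Reading off the gridlines: the y-axis gridline crossings are at y ∈ {-1, 0}; the visible x-axis segment lies entirely on the curve.
Fitting integer coefficients to these (and the overall shape) gives p.

x*y^2 + 3*x*y - 2*y^2 - 2*y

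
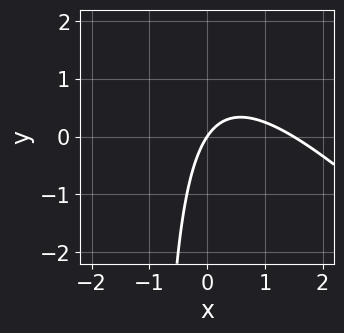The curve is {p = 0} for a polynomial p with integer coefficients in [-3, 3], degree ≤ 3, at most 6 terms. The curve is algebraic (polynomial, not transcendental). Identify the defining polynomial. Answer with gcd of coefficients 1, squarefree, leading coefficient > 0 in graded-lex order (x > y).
2*x^2 + 2*x*y - 3*x + 2*y

The degree is 2 — the shape is more complex than any degree-1 curve.
Against the integer gridlines: it crosses the x-axis at the gridline x = 0; it crosses the y-axis at the gridline y = 0.
Matching integer coefficients to the picture gives p.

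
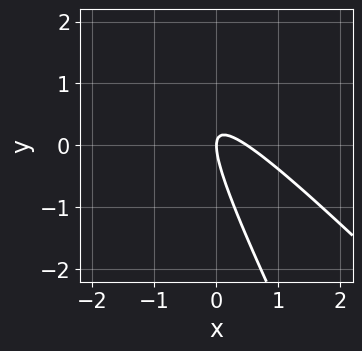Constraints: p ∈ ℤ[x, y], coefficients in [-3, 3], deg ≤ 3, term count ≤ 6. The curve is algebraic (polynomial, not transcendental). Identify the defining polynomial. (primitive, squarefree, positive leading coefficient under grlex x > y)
2*x^2 + 3*x*y + y^2 - x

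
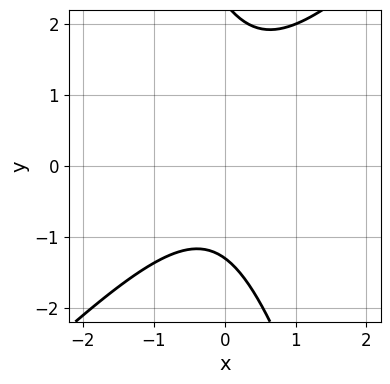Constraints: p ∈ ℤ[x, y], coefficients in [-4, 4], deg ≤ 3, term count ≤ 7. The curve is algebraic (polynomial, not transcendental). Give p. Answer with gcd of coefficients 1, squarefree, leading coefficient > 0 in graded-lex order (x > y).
1. Degree: the shape is more complex than any degree-1 curve, so deg p = 2.
2. Reading off the gridlines: the curve avoids every integer x-axis point in the box.
3. Solving for integer coefficients yields p as stated.

3*x^2 - 2*x*y - y^2 + y + 3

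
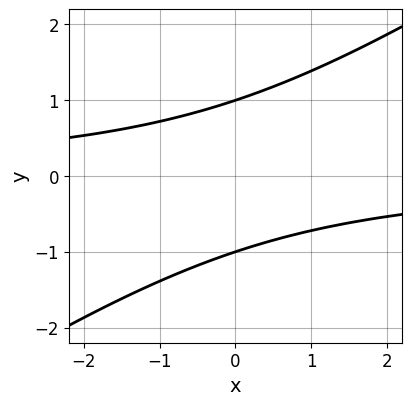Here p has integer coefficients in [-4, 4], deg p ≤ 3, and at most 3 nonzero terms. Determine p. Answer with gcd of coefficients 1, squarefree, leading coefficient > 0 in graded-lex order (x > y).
(a) Degree: the shape is more complex than any degree-1 curve, so deg p = 2.
(b) From the visible intercepts: it misses every integer gridline on the x-axis; the y-axis gridline crossings are at y ∈ {-1, 1}.
(c) Fitting integer coefficients to these (and the overall shape) gives p.

2*x*y - 3*y^2 + 3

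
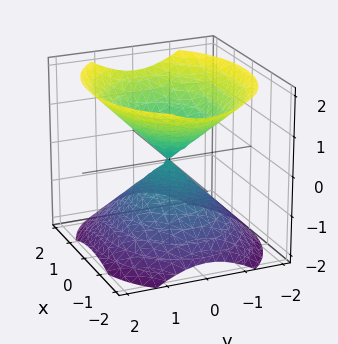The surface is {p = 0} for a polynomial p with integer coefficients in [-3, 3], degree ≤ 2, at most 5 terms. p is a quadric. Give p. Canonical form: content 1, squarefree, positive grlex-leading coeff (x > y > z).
First, I count 2 distinct pieces. Treating them together as one polynomial.
Then, deg p = 2. A double cone through the origin; a quadric.
Then, symmetries: mirror symmetry z ↦ −z ⇒ only even powers of z; mirror symmetry x ↦ −x ⇒ only even powers of x; mirror symmetry y ↦ −y ⇒ only even powers of y.
Next, from the axis intercepts and sections: it meets the y-axis at y = 0 (among the integer gridlines); it crosses the x-axis at the gridline x = 0; it meets the z-axis at z = 0 (among the integer gridlines).
Finally, these observations pin down the coefficients.

2*x^2 + 3*y^2 - 3*z^2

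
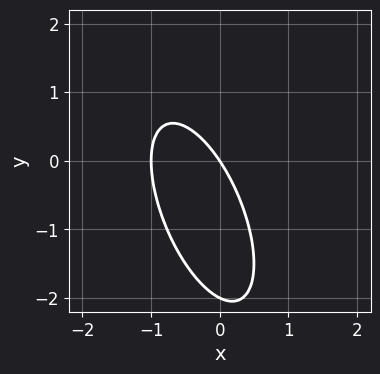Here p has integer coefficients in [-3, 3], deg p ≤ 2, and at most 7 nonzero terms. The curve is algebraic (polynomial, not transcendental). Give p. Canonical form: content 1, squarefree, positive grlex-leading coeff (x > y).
3*x^2 + 2*x*y + y^2 + 3*x + 2*y

1. deg p = 2.
2. Checking where it meets the axes: among the integer gridlines, it crosses the x-axis at x ∈ {-1, 0}; among the integer gridlines, it crosses the y-axis at y ∈ {-2, 0}.
3. The integer polynomial consistent with all of this is the stated p.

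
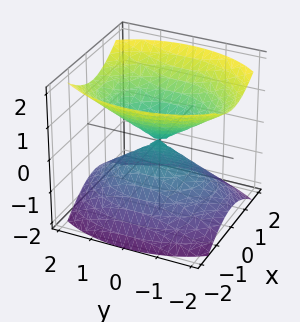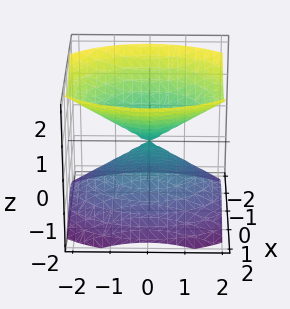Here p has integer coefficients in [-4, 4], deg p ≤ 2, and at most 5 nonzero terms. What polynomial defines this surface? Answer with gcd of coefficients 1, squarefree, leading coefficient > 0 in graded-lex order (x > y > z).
There are 2 components. Treating them together as one polynomial.
Degree: two nappes meeting at a single point; a quadric, so deg p = 2.
Symmetries: it's symmetric under y → −y, forcing even powers of y; it's symmetric under x → −x, forcing even powers of x; the z ↦ −z reflection is a symmetry, so z appears only in even powers.
Reading off the gridlines: it crosses the x-axis at the gridline x = 0; one y-axis crossing is at y = 0.
Putting this together gives p.

2*x^2 + y^2 - 2*z^2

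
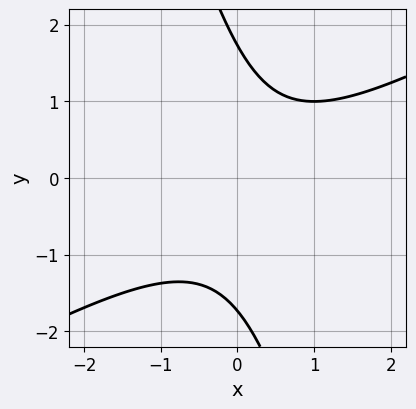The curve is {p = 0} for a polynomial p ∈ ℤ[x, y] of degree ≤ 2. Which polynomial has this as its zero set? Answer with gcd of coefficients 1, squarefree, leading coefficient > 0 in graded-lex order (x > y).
2*x^2 - 3*x*y - y^2 - x + 3

(a) Degree: the shape is more complex than any degree-1 curve, so deg p = 2.
(b) From the axis intercepts and sections: the curve avoids every integer x-axis point in the box.
(c) Putting this together gives p.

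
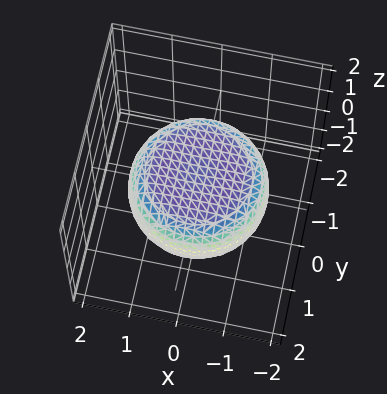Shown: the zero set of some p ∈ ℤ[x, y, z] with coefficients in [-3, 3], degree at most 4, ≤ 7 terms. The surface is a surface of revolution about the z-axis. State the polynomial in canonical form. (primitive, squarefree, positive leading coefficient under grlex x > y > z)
First, deg p = 4. No degree-3 surface has this shape.
Then, by symmetry, every cross-section ⟂ z is a circle, so x, y appear only via x² + y².
Next, checking where it meets the axes: a circular section at z = 0 has radius between 1 and 2.
Finally, assembling these constraints gives the stated polynomial.

x^4 + 2*x^2*y^2 + y^4 - x^2 - y^2 + 3*z^2 - 2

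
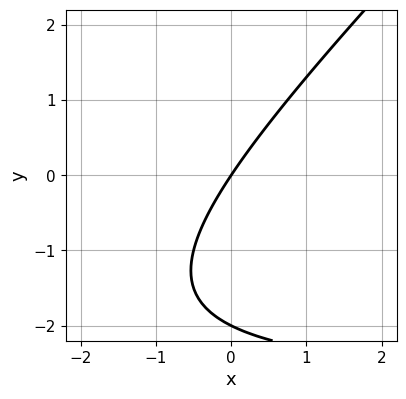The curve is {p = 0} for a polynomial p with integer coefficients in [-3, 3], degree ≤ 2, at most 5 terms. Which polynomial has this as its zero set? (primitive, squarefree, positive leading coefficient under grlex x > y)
x*y - y^2 + 3*x - 2*y

First, degree: no degree-1 curve has this shape, so deg p = 2.
Then, checking where it meets the axes: among the integer gridlines, it crosses the y-axis at y ∈ {-2, 0}; one x-axis crossing is at x = 0.
Finally, matching integer coefficients to the picture gives p.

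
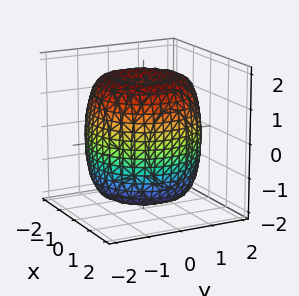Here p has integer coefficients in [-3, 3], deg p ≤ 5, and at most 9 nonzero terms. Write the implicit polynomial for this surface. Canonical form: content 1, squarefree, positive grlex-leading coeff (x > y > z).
deg p = 4. A generic line meets the surface in up to 4 points.
Symmetry: every cross-section ⟂ z is a circle, so x, y appear only via x² + y².
From the axis intercepts and sections: a circular section at z = 1 has radius between 1 and 2.
Together with the visible shape, these determine p as stated.

x^4 + 2*x^2*y^2 + y^4 - 2*x^2 - 2*y^2 + z^2 - 2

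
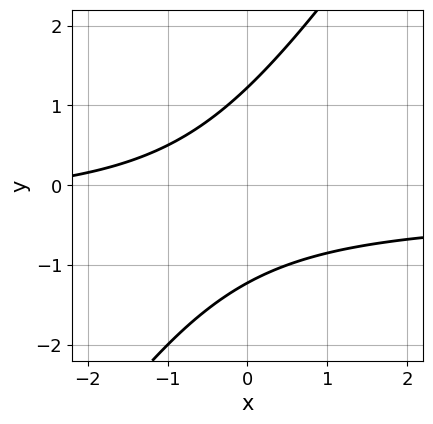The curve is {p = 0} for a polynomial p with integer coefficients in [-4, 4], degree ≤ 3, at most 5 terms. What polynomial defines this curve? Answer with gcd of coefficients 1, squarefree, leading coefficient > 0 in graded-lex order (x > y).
(a) Degree: the shape is more complex than any degree-1 curve, so deg p = 2.
(b) Reading off the gridlines: the curve avoids every integer x-axis point in the box.
(c) Fitting integer coefficients to these (and the overall shape) gives p.

3*x*y - 2*y^2 + x + 3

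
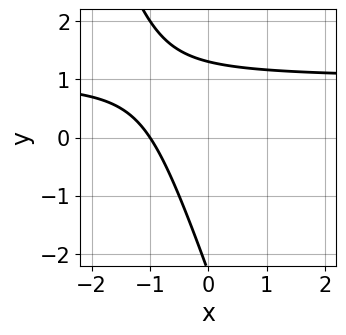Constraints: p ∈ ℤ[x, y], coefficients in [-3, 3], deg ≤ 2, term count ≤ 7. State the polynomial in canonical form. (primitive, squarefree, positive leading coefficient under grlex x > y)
3*x*y + y^2 - 3*x + y - 3

Degree: no degree-1 curve has this shape, so deg p = 2.
From the axis intercepts and sections: one x-axis crossing is at x = -1.
Putting this together gives p.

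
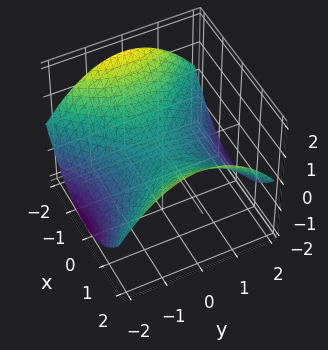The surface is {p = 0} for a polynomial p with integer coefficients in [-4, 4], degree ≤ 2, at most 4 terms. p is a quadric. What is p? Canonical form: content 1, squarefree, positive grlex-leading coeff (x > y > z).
x^2 - y^2 - 3*z

First, deg p = 2. A hyperbolic paraboloid; a quadric.
Then, symmetries: it's symmetric under x → −x, forcing even powers of x; mirror symmetry y ↦ −y ⇒ only even powers of y.
Next, against the integer gridlines: it crosses the z-axis at the gridline z = 0; it crosses the y-axis at the gridline y = 0; it crosses the x-axis at the gridline x = 0.
Finally, solving for integer coefficients yields p as stated.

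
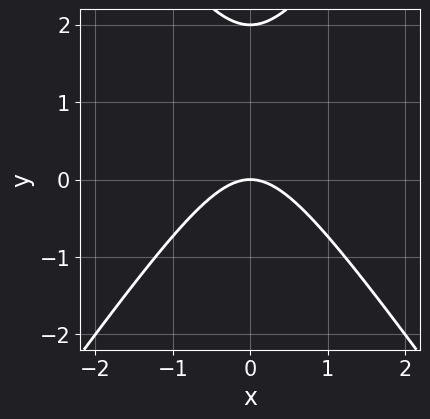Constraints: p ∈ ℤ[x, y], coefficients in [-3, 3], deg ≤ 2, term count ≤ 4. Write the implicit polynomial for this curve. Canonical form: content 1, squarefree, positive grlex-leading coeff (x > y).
deg p = 2. The shape is more complex than any degree-1 curve.
Symmetries: the x ↦ −x reflection is a symmetry, so x appears only in even powers.
Observable constraints: it meets the x-axis at x = 0 (among the integer gridlines); among the integer gridlines, it crosses the y-axis at y ∈ {0, 2}.
Putting this together gives p.

2*x^2 - y^2 + 2*y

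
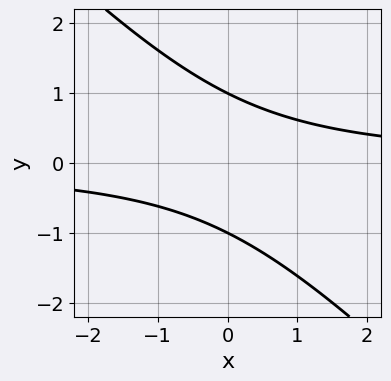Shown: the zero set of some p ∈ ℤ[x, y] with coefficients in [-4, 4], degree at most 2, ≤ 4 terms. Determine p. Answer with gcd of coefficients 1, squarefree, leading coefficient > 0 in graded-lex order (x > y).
(a) Degree: the shape is more complex than any degree-1 curve, so deg p = 2.
(b) Checking where it meets the axes: no x-intercept at any integer in the box; the y-axis gridline crossings are at y ∈ {-1, 1}.
(c) Putting this together gives p.

x*y + y^2 - 1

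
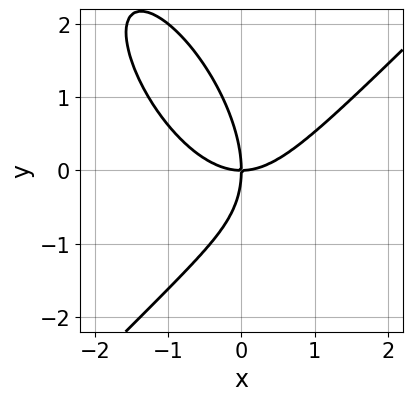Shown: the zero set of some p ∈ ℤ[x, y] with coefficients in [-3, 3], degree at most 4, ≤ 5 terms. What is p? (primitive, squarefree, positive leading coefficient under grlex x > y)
2*x^3 - x*y^2 - y^3 - 3*x*y

1. deg p = 3. The shape is more complex than any degree-2 curve.
2. Checking where it meets the axes: it meets the y-axis at y = 0 (among the integer gridlines); it meets the x-axis at x = 0 (among the integer gridlines).
3. Matching integer coefficients to the picture gives p.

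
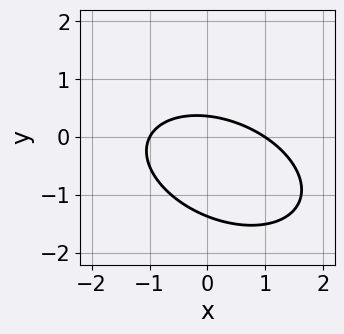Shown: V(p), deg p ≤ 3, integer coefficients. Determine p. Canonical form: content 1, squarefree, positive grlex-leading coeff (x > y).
x^2 + x*y + 2*y^2 + 2*y - 1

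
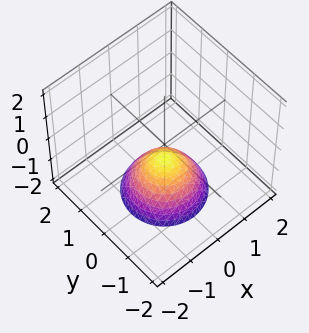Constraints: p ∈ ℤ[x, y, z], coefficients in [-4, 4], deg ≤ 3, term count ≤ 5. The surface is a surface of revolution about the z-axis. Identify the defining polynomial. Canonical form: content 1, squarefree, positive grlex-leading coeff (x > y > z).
1. deg p = 2. The shape is more complex than any degree-1 surface.
2. Symmetry: the surface is invariant under rotation about z: p = q(x² + y², z).
3. From the visible intercepts: a circular section at z = -2 has radius between 1 and 2; the surface avoids every integer x-axis point in the box; the surface avoids every integer y-axis point in the box.
4. Together with the visible shape, these determine p as stated.

3*x^2 + 3*y^2 + 3*z + 2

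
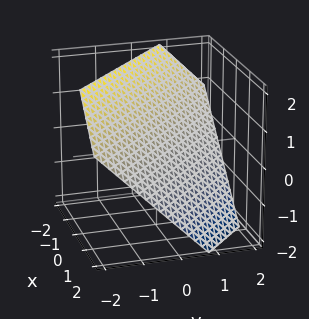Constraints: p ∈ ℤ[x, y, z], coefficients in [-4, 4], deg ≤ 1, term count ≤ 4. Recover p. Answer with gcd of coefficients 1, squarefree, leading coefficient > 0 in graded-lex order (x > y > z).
3*x + 3*y + 3*z - 2

First, the degree is 1 — the surface is flat (a plane).
Finally, putting this together gives p.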